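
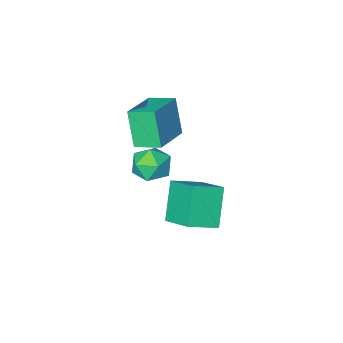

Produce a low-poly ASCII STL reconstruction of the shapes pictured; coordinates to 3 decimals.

solid 
facet normal -0.599 -0.186 0.779
outer loop
vertex 2.559 -2.486 -1.129
vertex 2.723 -3.423 -1.227
vertex 3.289 -2.895 -0.665
endloop
endfacet
facet normal -0.285 0.451 0.846
outer loop
vertex 2.559 -2.486 -1.129
vertex 3.289 -2.895 -0.665
vertex 3.405 -2.041 -1.081
endloop
endfacet
facet normal -0.460 0.844 0.276
outer loop
vertex 2.559 -2.486 -1.129
vertex 3.405 -2.041 -1.081
vertex 2.91 -2.042 -1.901
endloop
endfacet
facet normal -0.882 0.450 -0.142
outer loop
vertex 2.559 -2.486 -1.129
vertex 2.91 -2.042 -1.901
vertex 2.489 -2.896 -1.991
endloop
endfacet
facet normal -0.968 -0.187 0.168
outer loop
vertex 2.559 -2.486 -1.129
vertex 2.489 -2.896 -1.991
vertex 2.723 -3.423 -1.227
endloop
endfacet
facet normal 0.421 0.350 0.837
outer loop
vertex 3.405 -2.041 -1.081
vertex 3.289 -2.895 -0.665
vertex 4.091 -2.704 -1.149
endloop
endfacet
facet normal -0.088 -0.680 0.728
outer loop
vertex 3.289 -2.895 -0.665
vertex 2.723 -3.423 -1.227
vertex 3.67 -3.558 -1.239
endloop
endfacet
facet normal -0.684 -0.681 -0.260
outer loop
vertex 2.723 -3.423 -1.227
vertex 2.489 -2.896 -1.991
vertex 3.175 -3.559 -2.059
endloop
endfacet
facet normal -0.544 0.349 -0.763
outer loop
vertex 2.489 -2.896 -1.991
vertex 2.91 -2.042 -1.901
vertex 3.291 -2.705 -2.475
endloop
endfacet
facet normal 0.140 0.987 -0.085
outer loop
vertex 2.91 -2.042 -1.901
vertex 3.405 -2.041 -1.081
vertex 3.857 -2.177 -1.913
endloop
endfacet
facet normal 0.882 -0.450 0.142
outer loop
vertex 4.021 -3.114 -2.011
vertex 4.091 -2.704 -1.149
vertex 3.67 -3.558 -1.239
endloop
endfacet
facet normal 0.460 -0.844 -0.276
outer loop
vertex 4.021 -3.114 -2.011
vertex 3.67 -3.558 -1.239
vertex 3.175 -3.559 -2.059
endloop
endfacet
facet normal 0.285 -0.451 -0.846
outer loop
vertex 4.021 -3.114 -2.011
vertex 3.175 -3.559 -2.059
vertex 3.291 -2.705 -2.475
endloop
endfacet
facet normal 0.599 0.186 -0.779
outer loop
vertex 4.021 -3.114 -2.011
vertex 3.291 -2.705 -2.475
vertex 3.857 -2.177 -1.913
endloop
endfacet
facet normal 0.968 0.187 -0.168
outer loop
vertex 4.021 -3.114 -2.011
vertex 3.857 -2.177 -1.913
vertex 4.091 -2.704 -1.149
endloop
endfacet
facet normal 0.544 -0.349 0.763
outer loop
vertex 3.67 -3.558 -1.239
vertex 4.091 -2.704 -1.149
vertex 3.289 -2.895 -0.665
endloop
endfacet
facet normal -0.140 -0.987 0.085
outer loop
vertex 3.175 -3.559 -2.059
vertex 3.67 -3.558 -1.239
vertex 2.723 -3.423 -1.227
endloop
endfacet
facet normal -0.421 -0.350 -0.837
outer loop
vertex 3.291 -2.705 -2.475
vertex 3.175 -3.559 -2.059
vertex 2.489 -2.896 -1.991
endloop
endfacet
facet normal 0.088 0.680 -0.728
outer loop
vertex 3.857 -2.177 -1.913
vertex 3.291 -2.705 -2.475
vertex 2.91 -2.042 -1.901
endloop
endfacet
facet normal 0.684 0.681 0.260
outer loop
vertex 4.091 -2.704 -1.149
vertex 3.857 -2.177 -1.913
vertex 3.405 -2.041 -1.081
endloop
endfacet
facet normal -0.578 0.766 0.281
outer loop
vertex 2.02 -2.998 1.991
vertex 3.591 -1.999 2.501
vertex 2.123 -2.307 0.322
endloop
endfacet
facet normal -0.814 -0.518 -0.265
outer loop
vertex 2.829 -3.241 -0.021
vertex 2.02 -2.998 1.991
vertex 2.123 -2.307 0.322
endloop
endfacet
facet normal -0.578 0.766 0.281
outer loop
vertex 2.123 -2.307 0.322
vertex 3.591 -1.999 2.501
vertex 3.694 -1.308 0.832
endloop
endfacet
facet normal 0.057 0.382 -0.923
outer loop
vertex 3.694 -1.308 0.832
vertex 2.829 -3.241 -0.021
vertex 2.123 -2.307 0.322
endloop
endfacet
facet normal -0.057 -0.382 0.923
outer loop
vertex 2.02 -2.998 1.991
vertex 4.297 -2.933 2.158
vertex 3.591 -1.999 2.501
endloop
endfacet
facet normal -0.814 -0.518 -0.265
outer loop
vertex 2.726 -3.932 1.648
vertex 2.02 -2.998 1.991
vertex 2.829 -3.241 -0.021
endloop
endfacet
facet normal -0.057 -0.382 0.923
outer loop
vertex 2.726 -3.932 1.648
vertex 4.297 -2.933 2.158
vertex 2.02 -2.998 1.991
endloop
endfacet
facet normal 0.814 0.518 0.265
outer loop
vertex 3.591 -1.999 2.501
vertex 4.297 -2.933 2.158
vertex 3.694 -1.308 0.832
endloop
endfacet
facet normal 0.057 0.382 -0.923
outer loop
vertex 4.4 -2.242 0.489
vertex 2.829 -3.241 -0.021
vertex 3.694 -1.308 0.832
endloop
endfacet
facet normal 0.814 0.518 0.265
outer loop
vertex 3.694 -1.308 0.832
vertex 4.297 -2.933 2.158
vertex 4.4 -2.242 0.489
endloop
endfacet
facet normal 0.578 -0.766 -0.281
outer loop
vertex 4.4 -2.242 0.489
vertex 2.726 -3.932 1.648
vertex 2.829 -3.241 -0.021
endloop
endfacet
facet normal 0.578 -0.766 -0.281
outer loop
vertex 4.297 -2.933 2.158
vertex 2.726 -3.932 1.648
vertex 4.4 -2.242 0.489
endloop
endfacet
facet normal -0.404 -0.459 0.791
outer loop
vertex 4.023 1.603 0.836
vertex 2.743 1.845 0.323
vertex 4.079 0.052 -0.036
endloop
endfacet
facet normal 0.914 -0.173 0.366
outer loop
vertex 4.837 0.915 -1.523
vertex 4.023 1.603 0.836
vertex 4.079 0.052 -0.036
endloop
endfacet
facet normal -0.403 -0.459 0.792
outer loop
vertex 4.079 0.052 -0.036
vertex 2.743 1.845 0.323
vertex 2.799 0.294 -0.548
endloop
endfacet
facet normal 0.031 -0.871 -0.490
outer loop
vertex 2.799 0.294 -0.548
vertex 4.837 0.915 -1.523
vertex 4.079 0.052 -0.036
endloop
endfacet
facet normal -0.031 0.871 0.490
outer loop
vertex 4.023 1.603 0.836
vertex 3.501 2.708 -1.164
vertex 2.743 1.845 0.323
endloop
endfacet
facet normal 0.915 -0.172 0.366
outer loop
vertex 4.781 2.466 -0.652
vertex 4.023 1.603 0.836
vertex 4.837 0.915 -1.523
endloop
endfacet
facet normal -0.031 0.871 0.490
outer loop
vertex 4.781 2.466 -0.652
vertex 3.501 2.708 -1.164
vertex 4.023 1.603 0.836
endloop
endfacet
facet normal -0.914 0.173 -0.366
outer loop
vertex 2.743 1.845 0.323
vertex 3.501 2.708 -1.164
vertex 2.799 0.294 -0.548
endloop
endfacet
facet normal 0.031 -0.871 -0.489
outer loop
vertex 3.557 1.157 -2.036
vertex 4.837 0.915 -1.523
vertex 2.799 0.294 -0.548
endloop
endfacet
facet normal -0.915 0.173 -0.366
outer loop
vertex 2.799 0.294 -0.548
vertex 3.501 2.708 -1.164
vertex 3.557 1.157 -2.036
endloop
endfacet
facet normal 0.404 0.459 -0.791
outer loop
vertex 3.557 1.157 -2.036
vertex 4.781 2.466 -0.652
vertex 4.837 0.915 -1.523
endloop
endfacet
facet normal 0.403 0.459 -0.791
outer loop
vertex 3.501 2.708 -1.164
vertex 4.781 2.466 -0.652
vertex 3.557 1.157 -2.036
endloop
endfacet

endsolid


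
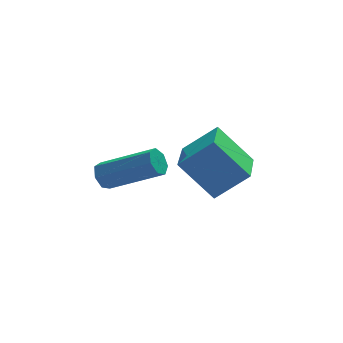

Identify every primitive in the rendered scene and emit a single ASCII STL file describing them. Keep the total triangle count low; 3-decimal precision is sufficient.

solid 
facet normal -0.759 0.076 -0.647
outer loop
vertex 2.535 -3.895 1.011
vertex 3.072 -2.188 0.581
vertex 3.641 -4.59 -0.369
endloop
endfacet
facet normal -0.292 -0.928 0.233
outer loop
vertex 4.848 -4.712 0.659
vertex 2.535 -3.895 1.011
vertex 3.641 -4.59 -0.369
endloop
endfacet
facet normal -0.759 0.076 -0.647
outer loop
vertex 3.641 -4.59 -0.369
vertex 3.072 -2.188 0.581
vertex 4.178 -2.884 -0.799
endloop
endfacet
facet normal 0.582 -0.366 -0.726
outer loop
vertex 4.178 -2.884 -0.799
vertex 4.848 -4.712 0.659
vertex 3.641 -4.59 -0.369
endloop
endfacet
facet normal -0.582 0.366 0.726
outer loop
vertex 2.535 -3.895 1.011
vertex 4.279 -2.31 1.609
vertex 3.072 -2.188 0.581
endloop
endfacet
facet normal -0.292 -0.927 0.234
outer loop
vertex 3.742 -4.016 2.039
vertex 2.535 -3.895 1.011
vertex 4.848 -4.712 0.659
endloop
endfacet
facet normal -0.582 0.366 0.726
outer loop
vertex 3.742 -4.016 2.039
vertex 4.279 -2.31 1.609
vertex 2.535 -3.895 1.011
endloop
endfacet
facet normal 0.292 0.927 -0.233
outer loop
vertex 3.072 -2.188 0.581
vertex 4.279 -2.31 1.609
vertex 4.178 -2.884 -0.799
endloop
endfacet
facet normal 0.582 -0.366 -0.726
outer loop
vertex 5.385 -3.005 0.229
vertex 4.848 -4.712 0.659
vertex 4.178 -2.884 -0.799
endloop
endfacet
facet normal 0.292 0.928 -0.233
outer loop
vertex 4.178 -2.884 -0.799
vertex 4.279 -2.31 1.609
vertex 5.385 -3.005 0.229
endloop
endfacet
facet normal 0.759 -0.076 0.647
outer loop
vertex 5.385 -3.005 0.229
vertex 3.742 -4.016 2.039
vertex 4.848 -4.712 0.659
endloop
endfacet
facet normal 0.759 -0.076 0.647
outer loop
vertex 4.279 -2.31 1.609
vertex 3.742 -4.016 2.039
vertex 5.385 -3.005 0.229
endloop
endfacet
facet normal -0.783 0.390 -0.485
outer loop
vertex 0.442 -3.299 0.122
vertex 0.093 -3.492 0.53
vertex 0.362 -2.99 0.5
endloop
endfacet
facet normal 0.601 0.676 -0.426
outer loop
vertex 0.442 -3.299 0.122
vertex 0.362 -2.99 0.5
vertex 2.156 -4.155 1.183
endloop
endfacet
facet normal 0.601 0.676 -0.426
outer loop
vertex 2.156 -4.155 1.183
vertex 0.362 -2.99 0.5
vertex 2.076 -3.846 1.561
endloop
endfacet
facet normal 0.782 -0.391 0.485
outer loop
vertex 2.156 -4.155 1.183
vertex 2.076 -3.846 1.561
vertex 1.807 -4.348 1.59
endloop
endfacet
facet normal -0.783 0.391 -0.485
outer loop
vertex 0.362 -2.99 0.5
vertex 0.093 -3.492 0.53
vertex 0.08 -3.059 0.9
endloop
endfacet
facet normal 0.249 0.910 0.332
outer loop
vertex 0.362 -2.99 0.5
vertex 0.08 -3.059 0.9
vertex 2.076 -3.846 1.561
endloop
endfacet
facet normal 0.249 0.910 0.332
outer loop
vertex 2.076 -3.846 1.561
vertex 0.08 -3.059 0.9
vertex 1.794 -3.915 1.961
endloop
endfacet
facet normal 0.783 -0.391 0.484
outer loop
vertex 2.076 -3.846 1.561
vertex 1.794 -3.915 1.961
vertex 1.807 -4.348 1.59
endloop
endfacet
facet normal -0.783 0.390 -0.484
outer loop
vertex 0.08 -3.059 0.9
vertex 0.093 -3.492 0.53
vertex -0.192 -3.454 1.022
endloop
endfacet
facet normal -0.290 0.459 0.840
outer loop
vertex 0.08 -3.059 0.9
vertex -0.192 -3.454 1.022
vertex 1.794 -3.915 1.961
endloop
endfacet
facet normal -0.291 0.458 0.840
outer loop
vertex 1.794 -3.915 1.961
vertex -0.192 -3.454 1.022
vertex 1.522 -4.31 2.082
endloop
endfacet
facet normal 0.783 -0.391 0.484
outer loop
vertex 1.794 -3.915 1.961
vertex 1.522 -4.31 2.082
vertex 1.807 -4.348 1.59
endloop
endfacet
facet normal -0.782 0.393 -0.483
outer loop
vertex -0.192 -3.454 1.022
vertex 0.093 -3.492 0.53
vertex -0.25 -3.877 0.772
endloop
endfacet
facet normal -0.611 -0.339 0.715
outer loop
vertex -0.192 -3.454 1.022
vertex -0.25 -3.877 0.772
vertex 1.522 -4.31 2.082
endloop
endfacet
facet normal -0.612 -0.337 0.716
outer loop
vertex 1.522 -4.31 2.082
vertex -0.25 -3.877 0.772
vertex 1.464 -4.733 1.833
endloop
endfacet
facet normal 0.783 -0.392 0.484
outer loop
vertex 1.522 -4.31 2.082
vertex 1.464 -4.733 1.833
vertex 1.807 -4.348 1.59
endloop
endfacet
facet normal -0.782 0.392 -0.485
outer loop
vertex -0.25 -3.877 0.772
vertex 0.093 -3.492 0.53
vertex -0.049 -4.01 0.34
endloop
endfacet
facet normal -0.472 -0.880 0.052
outer loop
vertex -0.25 -3.877 0.772
vertex -0.049 -4.01 0.34
vertex 1.464 -4.733 1.833
endloop
endfacet
facet normal -0.473 -0.880 0.053
outer loop
vertex 1.464 -4.733 1.833
vertex -0.049 -4.01 0.34
vertex 1.665 -4.867 1.401
endloop
endfacet
facet normal 0.782 -0.391 0.485
outer loop
vertex 1.464 -4.733 1.833
vertex 1.665 -4.867 1.401
vertex 1.807 -4.348 1.59
endloop
endfacet
facet normal -0.782 0.392 -0.485
outer loop
vertex -0.049 -4.01 0.34
vertex 0.093 -3.492 0.53
vertex 0.259 -3.753 0.051
endloop
endfacet
facet normal 0.023 -0.759 -0.650
outer loop
vertex -0.049 -4.01 0.34
vertex 0.259 -3.753 0.051
vertex 1.665 -4.867 1.401
endloop
endfacet
facet normal 0.024 -0.758 -0.651
outer loop
vertex 1.665 -4.867 1.401
vertex 0.259 -3.753 0.051
vertex 1.973 -4.609 1.112
endloop
endfacet
facet normal 0.782 -0.391 0.485
outer loop
vertex 1.665 -4.867 1.401
vertex 1.973 -4.609 1.112
vertex 1.807 -4.348 1.59
endloop
endfacet
facet normal -0.783 0.391 -0.484
outer loop
vertex 0.259 -3.753 0.051
vertex 0.093 -3.492 0.53
vertex 0.442 -3.299 0.122
endloop
endfacet
facet normal 0.501 -0.067 -0.863
outer loop
vertex 0.259 -3.753 0.051
vertex 0.442 -3.299 0.122
vertex 1.973 -4.609 1.112
endloop
endfacet
facet normal 0.501 -0.067 -0.863
outer loop
vertex 1.973 -4.609 1.112
vertex 0.442 -3.299 0.122
vertex 2.156 -4.155 1.183
endloop
endfacet
facet normal 0.782 -0.391 0.485
outer loop
vertex 1.973 -4.609 1.112
vertex 2.156 -4.155 1.183
vertex 1.807 -4.348 1.59
endloop
endfacet

endsolid


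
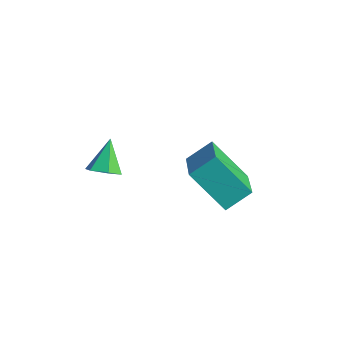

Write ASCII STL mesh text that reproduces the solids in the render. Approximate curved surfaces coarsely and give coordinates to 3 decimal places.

solid 
facet normal 0.399 -0.573 -0.716
outer loop
vertex -0.865 0.588 0.504
vertex -1.485 0.183 0.482
vertex -1.415 0.777 0.046
endloop
endfacet
facet normal 0.340 0.940 -0.021
outer loop
vertex -0.865 0.588 0.504
vertex -1.415 0.777 0.046
vertex -2.095 1.057 1.578
endloop
endfacet
facet normal 0.400 -0.572 -0.716
outer loop
vertex -1.415 0.777 0.046
vertex -1.485 0.183 0.482
vertex -2.034 0.372 0.024
endloop
endfacet
facet normal -0.500 0.785 -0.366
outer loop
vertex -1.415 0.777 0.046
vertex -2.034 0.372 0.024
vertex -2.095 1.057 1.578
endloop
endfacet
facet normal 0.401 -0.572 -0.716
outer loop
vertex -2.034 0.372 0.024
vertex -1.485 0.183 0.482
vertex -2.104 -0.222 0.459
endloop
endfacet
facet normal -0.995 0.067 -0.069
outer loop
vertex -2.034 0.372 0.024
vertex -2.104 -0.222 0.459
vertex -2.095 1.057 1.578
endloop
endfacet
facet normal 0.400 -0.571 -0.717
outer loop
vertex -2.104 -0.222 0.459
vertex -1.485 0.183 0.482
vertex -1.554 -0.412 0.917
endloop
endfacet
facet normal -0.650 -0.498 0.574
outer loop
vertex -2.104 -0.222 0.459
vertex -1.554 -0.412 0.917
vertex -2.095 1.057 1.578
endloop
endfacet
facet normal 0.399 -0.571 -0.718
outer loop
vertex -1.554 -0.412 0.917
vertex -1.485 0.183 0.482
vertex -0.935 -0.007 0.939
endloop
endfacet
facet normal 0.192 -0.343 0.920
outer loop
vertex -1.554 -0.412 0.917
vertex -0.935 -0.007 0.939
vertex -2.095 1.057 1.578
endloop
endfacet
facet normal 0.399 -0.571 -0.717
outer loop
vertex -0.935 -0.007 0.939
vertex -1.485 0.183 0.482
vertex -0.865 0.588 0.504
endloop
endfacet
facet normal 0.687 0.375 0.623
outer loop
vertex -0.935 -0.007 0.939
vertex -0.865 0.588 0.504
vertex -2.095 1.057 1.578
endloop
endfacet
facet normal -0.708 0.554 -0.439
outer loop
vertex 1.09 2.18 1.971
vertex 1.441 3.188 2.678
vertex 2.497 2.765 0.44
endloop
endfacet
facet normal -0.274 -0.787 -0.552
outer loop
vertex 3.919 1.652 1.322
vertex 1.09 2.18 1.971
vertex 2.497 2.765 0.44
endloop
endfacet
facet normal -0.708 0.553 -0.439
outer loop
vertex 2.497 2.765 0.44
vertex 1.441 3.188 2.678
vertex 2.847 3.773 1.147
endloop
endfacet
facet normal 0.652 0.271 -0.709
outer loop
vertex 2.847 3.773 1.147
vertex 3.919 1.652 1.322
vertex 2.497 2.765 0.44
endloop
endfacet
facet normal -0.651 -0.270 0.709
outer loop
vertex 1.09 2.18 1.971
vertex 2.863 2.075 3.56
vertex 1.441 3.188 2.678
endloop
endfacet
facet normal -0.274 -0.787 -0.552
outer loop
vertex 2.513 1.067 2.853
vertex 1.09 2.18 1.971
vertex 3.919 1.652 1.322
endloop
endfacet
facet normal -0.651 -0.271 0.709
outer loop
vertex 2.513 1.067 2.853
vertex 2.863 2.075 3.56
vertex 1.09 2.18 1.971
endloop
endfacet
facet normal 0.274 0.787 0.552
outer loop
vertex 1.441 3.188 2.678
vertex 2.863 2.075 3.56
vertex 2.847 3.773 1.147
endloop
endfacet
facet normal 0.651 0.271 -0.709
outer loop
vertex 4.27 2.66 2.029
vertex 3.919 1.652 1.322
vertex 2.847 3.773 1.147
endloop
endfacet
facet normal 0.274 0.787 0.552
outer loop
vertex 2.847 3.773 1.147
vertex 2.863 2.075 3.56
vertex 4.27 2.66 2.029
endloop
endfacet
facet normal 0.708 -0.554 0.438
outer loop
vertex 4.27 2.66 2.029
vertex 2.513 1.067 2.853
vertex 3.919 1.652 1.322
endloop
endfacet
facet normal 0.708 -0.554 0.439
outer loop
vertex 2.863 2.075 3.56
vertex 2.513 1.067 2.853
vertex 4.27 2.66 2.029
endloop
endfacet

endsolid


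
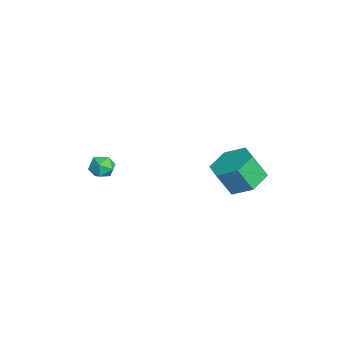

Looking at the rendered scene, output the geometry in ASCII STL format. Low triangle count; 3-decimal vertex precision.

solid 
facet normal 0.070 0.480 -0.875
outer loop
vertex 3.79 1.938 0.514
vertex 3.166 2.655 0.857
vertex 4.163 2.748 0.988
endloop
endfacet
facet normal 0.927 -0.356 -0.121
outer loop
vertex 3.79 1.938 0.514
vertex 4.163 2.748 0.988
vertex 3.698 1.309 1.659
endloop
endfacet
facet normal 0.927 -0.356 -0.121
outer loop
vertex 3.698 1.309 1.659
vertex 4.163 2.748 0.988
vertex 4.071 2.119 2.134
endloop
endfacet
facet normal -0.070 -0.481 0.874
outer loop
vertex 3.698 1.309 1.659
vertex 4.071 2.119 2.134
vertex 3.074 2.025 2.003
endloop
endfacet
facet normal 0.070 0.481 -0.874
outer loop
vertex 4.163 2.748 0.988
vertex 3.166 2.655 0.857
vertex 3.539 3.464 1.332
endloop
endfacet
facet normal 0.783 0.516 0.346
outer loop
vertex 4.163 2.748 0.988
vertex 3.539 3.464 1.332
vertex 4.071 2.119 2.134
endloop
endfacet
facet normal 0.783 0.516 0.347
outer loop
vertex 4.071 2.119 2.134
vertex 3.539 3.464 1.332
vertex 3.447 2.835 2.477
endloop
endfacet
facet normal -0.070 -0.480 0.875
outer loop
vertex 4.071 2.119 2.134
vertex 3.447 2.835 2.477
vertex 3.074 2.025 2.003
endloop
endfacet
facet normal 0.070 0.481 -0.874
outer loop
vertex 3.539 3.464 1.332
vertex 3.166 2.655 0.857
vertex 2.542 3.371 1.201
endloop
endfacet
facet normal -0.143 0.872 0.468
outer loop
vertex 3.539 3.464 1.332
vertex 2.542 3.371 1.201
vertex 3.447 2.835 2.477
endloop
endfacet
facet normal -0.143 0.872 0.468
outer loop
vertex 3.447 2.835 2.477
vertex 2.542 3.371 1.201
vertex 2.45 2.742 2.346
endloop
endfacet
facet normal -0.070 -0.480 0.875
outer loop
vertex 3.447 2.835 2.477
vertex 2.45 2.742 2.346
vertex 3.074 2.025 2.003
endloop
endfacet
facet normal 0.070 0.481 -0.874
outer loop
vertex 2.542 3.371 1.201
vertex 3.166 2.655 0.857
vertex 2.169 2.561 0.726
endloop
endfacet
facet normal -0.927 0.356 0.121
outer loop
vertex 2.542 3.371 1.201
vertex 2.169 2.561 0.726
vertex 2.45 2.742 2.346
endloop
endfacet
facet normal -0.927 0.356 0.121
outer loop
vertex 2.45 2.742 2.346
vertex 2.169 2.561 0.726
vertex 2.077 1.932 1.872
endloop
endfacet
facet normal -0.070 -0.480 0.875
outer loop
vertex 2.45 2.742 2.346
vertex 2.077 1.932 1.872
vertex 3.074 2.025 2.003
endloop
endfacet
facet normal 0.070 0.480 -0.875
outer loop
vertex 2.169 2.561 0.726
vertex 3.166 2.655 0.857
vertex 2.793 1.845 0.383
endloop
endfacet
facet normal -0.783 -0.517 -0.346
outer loop
vertex 2.169 2.561 0.726
vertex 2.793 1.845 0.383
vertex 2.077 1.932 1.872
endloop
endfacet
facet normal -0.783 -0.516 -0.346
outer loop
vertex 2.077 1.932 1.872
vertex 2.793 1.845 0.383
vertex 2.701 1.216 1.528
endloop
endfacet
facet normal -0.070 -0.481 0.874
outer loop
vertex 2.077 1.932 1.872
vertex 2.701 1.216 1.528
vertex 3.074 2.025 2.003
endloop
endfacet
facet normal 0.070 0.480 -0.875
outer loop
vertex 2.793 1.845 0.383
vertex 3.166 2.655 0.857
vertex 3.79 1.938 0.514
endloop
endfacet
facet normal 0.143 -0.872 -0.468
outer loop
vertex 2.793 1.845 0.383
vertex 3.79 1.938 0.514
vertex 2.701 1.216 1.528
endloop
endfacet
facet normal 0.143 -0.872 -0.468
outer loop
vertex 2.701 1.216 1.528
vertex 3.79 1.938 0.514
vertex 3.698 1.309 1.659
endloop
endfacet
facet normal -0.070 -0.481 0.874
outer loop
vertex 2.701 1.216 1.528
vertex 3.698 1.309 1.659
vertex 3.074 2.025 2.003
endloop
endfacet
facet normal -0.509 0.706 0.492
outer loop
vertex -0.481 -2.252 -0.164
vertex -0.885 -2.707 0.071
vertex -0.346 -2.548 0.401
endloop
endfacet
facet normal 0.177 0.889 0.423
outer loop
vertex -0.481 -2.252 -0.164
vertex -0.346 -2.548 0.401
vertex 0.13 -2.437 -0.031
endloop
endfacet
facet normal 0.333 0.903 -0.273
outer loop
vertex -0.481 -2.252 -0.164
vertex 0.13 -2.437 -0.031
vertex -0.116 -2.527 -0.628
endloop
endfacet
facet normal -0.257 0.729 -0.634
outer loop
vertex -0.481 -2.252 -0.164
vertex -0.116 -2.527 -0.628
vertex -0.743 -2.693 -0.565
endloop
endfacet
facet normal -0.778 0.608 -0.160
outer loop
vertex -0.481 -2.252 -0.164
vertex -0.743 -2.693 -0.565
vertex -0.885 -2.707 0.071
endloop
endfacet
facet normal 0.573 0.376 0.728
outer loop
vertex 0.13 -2.437 -0.031
vertex -0.346 -2.548 0.401
vertex 0.103 -3.007 0.285
endloop
endfacet
facet normal -0.538 0.082 0.839
outer loop
vertex -0.346 -2.548 0.401
vertex -0.885 -2.707 0.071
vertex -0.524 -3.173 0.348
endloop
endfacet
facet normal -0.973 -0.075 -0.219
outer loop
vertex -0.885 -2.707 0.071
vertex -0.743 -2.693 -0.565
vertex -0.77 -3.263 -0.249
endloop
endfacet
facet normal -0.131 0.121 -0.984
outer loop
vertex -0.743 -2.693 -0.565
vertex -0.116 -2.527 -0.628
vertex -0.294 -3.152 -0.681
endloop
endfacet
facet normal 0.824 0.401 -0.400
outer loop
vertex -0.116 -2.527 -0.628
vertex 0.13 -2.437 -0.031
vertex 0.245 -2.993 -0.351
endloop
endfacet
facet normal 0.257 -0.729 0.634
outer loop
vertex -0.159 -3.448 -0.116
vertex 0.103 -3.007 0.285
vertex -0.524 -3.173 0.348
endloop
endfacet
facet normal -0.333 -0.903 0.273
outer loop
vertex -0.159 -3.448 -0.116
vertex -0.524 -3.173 0.348
vertex -0.77 -3.263 -0.249
endloop
endfacet
facet normal -0.177 -0.889 -0.423
outer loop
vertex -0.159 -3.448 -0.116
vertex -0.77 -3.263 -0.249
vertex -0.294 -3.152 -0.681
endloop
endfacet
facet normal 0.509 -0.706 -0.492
outer loop
vertex -0.159 -3.448 -0.116
vertex -0.294 -3.152 -0.681
vertex 0.245 -2.993 -0.351
endloop
endfacet
facet normal 0.778 -0.608 0.160
outer loop
vertex -0.159 -3.448 -0.116
vertex 0.245 -2.993 -0.351
vertex 0.103 -3.007 0.285
endloop
endfacet
facet normal 0.131 -0.121 0.984
outer loop
vertex -0.524 -3.173 0.348
vertex 0.103 -3.007 0.285
vertex -0.346 -2.548 0.401
endloop
endfacet
facet normal -0.824 -0.401 0.400
outer loop
vertex -0.77 -3.263 -0.249
vertex -0.524 -3.173 0.348
vertex -0.885 -2.707 0.071
endloop
endfacet
facet normal -0.573 -0.376 -0.728
outer loop
vertex -0.294 -3.152 -0.681
vertex -0.77 -3.263 -0.249
vertex -0.743 -2.693 -0.565
endloop
endfacet
facet normal 0.538 -0.082 -0.839
outer loop
vertex 0.245 -2.993 -0.351
vertex -0.294 -3.152 -0.681
vertex -0.116 -2.527 -0.628
endloop
endfacet
facet normal 0.973 0.075 0.219
outer loop
vertex 0.103 -3.007 0.285
vertex 0.245 -2.993 -0.351
vertex 0.13 -2.437 -0.031
endloop
endfacet

endsolid


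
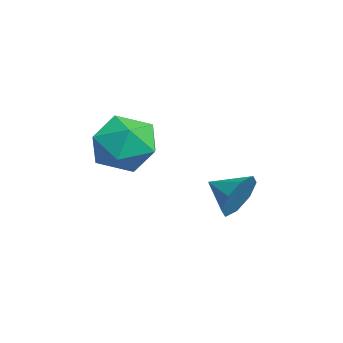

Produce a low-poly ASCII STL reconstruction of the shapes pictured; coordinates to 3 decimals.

solid 
facet normal -0.555 0.335 0.761
outer loop
vertex 1.406 -0.959 3.669
vertex 2.148 -1.506 4.451
vertex 2.364 -0.367 4.107
endloop
endfacet
facet normal -0.582 0.786 0.210
outer loop
vertex 1.406 -0.959 3.669
vertex 2.364 -0.367 4.107
vertex 2.076 -0.268 2.937
endloop
endfacet
facet normal -0.831 0.429 -0.356
outer loop
vertex 1.406 -0.959 3.669
vertex 2.076 -0.268 2.937
vertex 1.682 -1.347 2.557
endloop
endfacet
facet normal -0.958 -0.244 -0.153
outer loop
vertex 1.406 -0.959 3.669
vertex 1.682 -1.347 2.557
vertex 1.727 -2.111 3.493
endloop
endfacet
facet normal -0.788 -0.302 0.537
outer loop
vertex 1.406 -0.959 3.669
vertex 1.727 -2.111 3.493
vertex 2.148 -1.506 4.451
endloop
endfacet
facet normal 0.086 0.994 0.063
outer loop
vertex 2.076 -0.268 2.937
vertex 2.364 -0.367 4.107
vertex 3.233 -0.389 3.267
endloop
endfacet
facet normal 0.127 0.265 0.956
outer loop
vertex 2.364 -0.367 4.107
vertex 2.148 -1.506 4.451
vertex 3.278 -1.153 4.203
endloop
endfacet
facet normal -0.249 -0.766 0.593
outer loop
vertex 2.148 -1.506 4.451
vertex 1.727 -2.111 3.493
vertex 2.884 -2.232 3.823
endloop
endfacet
facet normal -0.523 -0.672 -0.524
outer loop
vertex 1.727 -2.111 3.493
vertex 1.682 -1.347 2.557
vertex 2.596 -2.133 2.653
endloop
endfacet
facet normal -0.317 0.416 -0.852
outer loop
vertex 1.682 -1.347 2.557
vertex 2.076 -0.268 2.937
vertex 2.812 -0.994 2.309
endloop
endfacet
facet normal 0.958 0.244 0.153
outer loop
vertex 3.554 -1.541 3.091
vertex 3.233 -0.389 3.267
vertex 3.278 -1.153 4.203
endloop
endfacet
facet normal 0.831 -0.429 0.356
outer loop
vertex 3.554 -1.541 3.091
vertex 3.278 -1.153 4.203
vertex 2.884 -2.232 3.823
endloop
endfacet
facet normal 0.582 -0.786 -0.210
outer loop
vertex 3.554 -1.541 3.091
vertex 2.884 -2.232 3.823
vertex 2.596 -2.133 2.653
endloop
endfacet
facet normal 0.555 -0.335 -0.761
outer loop
vertex 3.554 -1.541 3.091
vertex 2.596 -2.133 2.653
vertex 2.812 -0.994 2.309
endloop
endfacet
facet normal 0.788 0.302 -0.537
outer loop
vertex 3.554 -1.541 3.091
vertex 2.812 -0.994 2.309
vertex 3.233 -0.389 3.267
endloop
endfacet
facet normal 0.523 0.672 0.524
outer loop
vertex 3.278 -1.153 4.203
vertex 3.233 -0.389 3.267
vertex 2.364 -0.367 4.107
endloop
endfacet
facet normal 0.317 -0.416 0.852
outer loop
vertex 2.884 -2.232 3.823
vertex 3.278 -1.153 4.203
vertex 2.148 -1.506 4.451
endloop
endfacet
facet normal -0.086 -0.994 -0.063
outer loop
vertex 2.596 -2.133 2.653
vertex 2.884 -2.232 3.823
vertex 1.727 -2.111 3.493
endloop
endfacet
facet normal -0.127 -0.265 -0.956
outer loop
vertex 2.812 -0.994 2.309
vertex 2.596 -2.133 2.653
vertex 1.682 -1.347 2.557
endloop
endfacet
facet normal 0.249 0.766 -0.593
outer loop
vertex 3.233 -0.389 3.267
vertex 2.812 -0.994 2.309
vertex 2.076 -0.268 2.937
endloop
endfacet
facet normal 0.573 0.744 -0.343
outer loop
vertex 3.066 2.268 1.856
vertex 2.588 2.269 1.058
vertex 2.507 2.707 1.874
endloop
endfacet
facet normal -0.151 -0.232 0.961
outer loop
vertex 3.066 2.268 1.856
vertex 2.507 2.707 1.874
vertex 1.912 1.391 1.462
endloop
endfacet
facet normal 0.573 0.744 -0.343
outer loop
vertex 2.507 2.707 1.874
vertex 2.588 2.269 1.058
vertex 1.995 2.89 1.415
endloop
endfacet
facet normal -0.654 0.060 0.754
outer loop
vertex 2.507 2.707 1.874
vertex 1.995 2.89 1.415
vertex 1.912 1.391 1.462
endloop
endfacet
facet normal 0.574 0.744 -0.342
outer loop
vertex 1.995 2.89 1.415
vertex 2.588 2.269 1.058
vertex 1.831 2.709 0.746
endloop
endfacet
facet normal -0.973 0.061 0.222
outer loop
vertex 1.995 2.89 1.415
vertex 1.831 2.709 0.746
vertex 1.912 1.391 1.462
endloop
endfacet
facet normal 0.574 0.744 -0.342
outer loop
vertex 1.831 2.709 0.746
vertex 2.588 2.269 1.058
vertex 2.11 2.271 0.26
endloop
endfacet
facet normal -0.919 -0.230 -0.320
outer loop
vertex 1.831 2.709 0.746
vertex 2.11 2.271 0.26
vertex 1.912 1.391 1.462
endloop
endfacet
facet normal 0.574 0.744 -0.342
outer loop
vertex 2.11 2.271 0.26
vertex 2.588 2.269 1.058
vertex 2.67 1.831 0.242
endloop
endfacet
facet normal -0.524 -0.644 -0.558
outer loop
vertex 2.11 2.271 0.26
vertex 2.67 1.831 0.242
vertex 1.912 1.391 1.462
endloop
endfacet
facet normal 0.573 0.745 -0.342
outer loop
vertex 2.67 1.831 0.242
vertex 2.588 2.269 1.058
vertex 3.182 1.648 0.701
endloop
endfacet
facet normal -0.021 -0.936 -0.350
outer loop
vertex 2.67 1.831 0.242
vertex 3.182 1.648 0.701
vertex 1.912 1.391 1.462
endloop
endfacet
facet normal 0.573 0.745 -0.342
outer loop
vertex 3.182 1.648 0.701
vertex 2.588 2.269 1.058
vertex 3.346 1.829 1.37
endloop
endfacet
facet normal 0.298 -0.937 0.181
outer loop
vertex 3.182 1.648 0.701
vertex 3.346 1.829 1.37
vertex 1.912 1.391 1.462
endloop
endfacet
facet normal 0.573 0.745 -0.342
outer loop
vertex 3.346 1.829 1.37
vertex 2.588 2.269 1.058
vertex 3.066 2.268 1.856
endloop
endfacet
facet normal 0.244 -0.646 0.724
outer loop
vertex 3.346 1.829 1.37
vertex 3.066 2.268 1.856
vertex 1.912 1.391 1.462
endloop
endfacet

endsolid


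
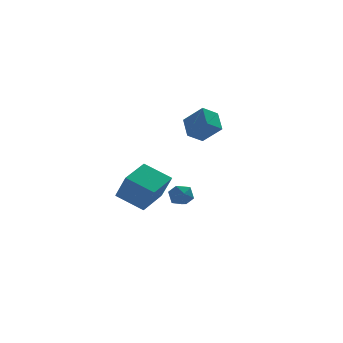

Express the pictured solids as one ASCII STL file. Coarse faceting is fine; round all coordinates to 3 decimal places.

solid 
facet normal -0.861 0.043 0.506
outer loop
vertex -3.818 -2.692 0.388
vertex -3.879 -3.403 0.344
vertex -3.538 -3.107 0.899
endloop
endfacet
facet normal -0.426 0.574 0.699
outer loop
vertex -3.818 -2.692 0.388
vertex -3.538 -3.107 0.899
vertex -3.173 -2.541 0.657
endloop
endfacet
facet normal -0.272 0.955 0.117
outer loop
vertex -3.818 -2.692 0.388
vertex -3.173 -2.541 0.657
vertex -3.288 -2.488 -0.046
endloop
endfacet
facet normal -0.611 0.660 -0.436
outer loop
vertex -3.818 -2.692 0.388
vertex -3.288 -2.488 -0.046
vertex -3.725 -3.021 -0.24
endloop
endfacet
facet normal -0.976 0.096 -0.195
outer loop
vertex -3.818 -2.692 0.388
vertex -3.725 -3.021 -0.24
vertex -3.879 -3.403 0.344
endloop
endfacet
facet normal 0.180 0.286 0.941
outer loop
vertex -3.173 -2.541 0.657
vertex -3.538 -3.107 0.899
vertex -2.835 -3.159 0.78
endloop
endfacet
facet normal -0.524 -0.575 0.629
outer loop
vertex -3.538 -3.107 0.899
vertex -3.879 -3.403 0.344
vertex -3.272 -3.692 0.586
endloop
endfacet
facet normal -0.710 -0.489 -0.507
outer loop
vertex -3.879 -3.403 0.344
vertex -3.725 -3.021 -0.24
vertex -3.387 -3.639 -0.117
endloop
endfacet
facet normal -0.120 0.425 -0.897
outer loop
vertex -3.725 -3.021 -0.24
vertex -3.288 -2.488 -0.046
vertex -3.022 -3.073 -0.359
endloop
endfacet
facet normal 0.431 0.903 -0.002
outer loop
vertex -3.288 -2.488 -0.046
vertex -3.173 -2.541 0.657
vertex -2.681 -2.777 0.196
endloop
endfacet
facet normal 0.611 -0.660 0.436
outer loop
vertex -2.742 -3.488 0.152
vertex -2.835 -3.159 0.78
vertex -3.272 -3.692 0.586
endloop
endfacet
facet normal 0.272 -0.955 -0.117
outer loop
vertex -2.742 -3.488 0.152
vertex -3.272 -3.692 0.586
vertex -3.387 -3.639 -0.117
endloop
endfacet
facet normal 0.426 -0.574 -0.699
outer loop
vertex -2.742 -3.488 0.152
vertex -3.387 -3.639 -0.117
vertex -3.022 -3.073 -0.359
endloop
endfacet
facet normal 0.861 -0.043 -0.506
outer loop
vertex -2.742 -3.488 0.152
vertex -3.022 -3.073 -0.359
vertex -2.681 -2.777 0.196
endloop
endfacet
facet normal 0.976 -0.096 0.195
outer loop
vertex -2.742 -3.488 0.152
vertex -2.681 -2.777 0.196
vertex -2.835 -3.159 0.78
endloop
endfacet
facet normal 0.120 -0.425 0.897
outer loop
vertex -3.272 -3.692 0.586
vertex -2.835 -3.159 0.78
vertex -3.538 -3.107 0.899
endloop
endfacet
facet normal -0.431 -0.903 0.002
outer loop
vertex -3.387 -3.639 -0.117
vertex -3.272 -3.692 0.586
vertex -3.879 -3.403 0.344
endloop
endfacet
facet normal -0.180 -0.286 -0.941
outer loop
vertex -3.022 -3.073 -0.359
vertex -3.387 -3.639 -0.117
vertex -3.725 -3.021 -0.24
endloop
endfacet
facet normal 0.524 0.575 -0.629
outer loop
vertex -2.681 -2.777 0.196
vertex -3.022 -3.073 -0.359
vertex -3.288 -2.488 -0.046
endloop
endfacet
facet normal 0.710 0.489 0.507
outer loop
vertex -2.835 -3.159 0.78
vertex -2.681 -2.777 0.196
vertex -3.173 -2.541 0.657
endloop
endfacet
facet normal -0.666 -0.716 -0.210
outer loop
vertex -3.518 1.605 -1.264
vertex -4.791 2.553 -0.459
vertex -3.886 2.391 -2.772
endloop
endfacet
facet normal 0.716 -0.532 -0.452
outer loop
vertex -2.589 3.787 -2.361
vertex -3.518 1.605 -1.264
vertex -3.886 2.391 -2.772
endloop
endfacet
facet normal -0.665 -0.716 -0.210
outer loop
vertex -3.886 2.391 -2.772
vertex -4.791 2.553 -0.459
vertex -5.16 3.338 -1.967
endloop
endfacet
facet normal -0.212 0.452 -0.867
outer loop
vertex -5.16 3.338 -1.967
vertex -2.589 3.787 -2.361
vertex -3.886 2.391 -2.772
endloop
endfacet
facet normal 0.212 -0.452 0.867
outer loop
vertex -3.518 1.605 -1.264
vertex -3.494 3.949 -0.048
vertex -4.791 2.553 -0.459
endloop
endfacet
facet normal 0.716 -0.532 -0.452
outer loop
vertex -2.22 3.002 -0.853
vertex -3.518 1.605 -1.264
vertex -2.589 3.787 -2.361
endloop
endfacet
facet normal 0.212 -0.452 0.867
outer loop
vertex -2.22 3.002 -0.853
vertex -3.494 3.949 -0.048
vertex -3.518 1.605 -1.264
endloop
endfacet
facet normal -0.716 0.532 0.452
outer loop
vertex -4.791 2.553 -0.459
vertex -3.494 3.949 -0.048
vertex -5.16 3.338 -1.967
endloop
endfacet
facet normal -0.212 0.452 -0.867
outer loop
vertex -3.862 4.735 -1.556
vertex -2.589 3.787 -2.361
vertex -5.16 3.338 -1.967
endloop
endfacet
facet normal -0.716 0.532 0.452
outer loop
vertex -5.16 3.338 -1.967
vertex -3.494 3.949 -0.048
vertex -3.862 4.735 -1.556
endloop
endfacet
facet normal 0.666 0.716 0.210
outer loop
vertex -3.862 4.735 -1.556
vertex -2.22 3.002 -0.853
vertex -2.589 3.787 -2.361
endloop
endfacet
facet normal 0.665 0.716 0.211
outer loop
vertex -3.494 3.949 -0.048
vertex -2.22 3.002 -0.853
vertex -3.862 4.735 -1.556
endloop
endfacet
facet normal -0.575 0.468 -0.670
outer loop
vertex -1.886 1.15 2.742
vertex -1.815 2.275 3.467
vertex -1.005 1.448 2.194
endloop
endfacet
facet normal -0.052 -0.840 -0.541
outer loop
vertex -0.165 0.765 3.173
vertex -1.886 1.15 2.742
vertex -1.005 1.448 2.194
endloop
endfacet
facet normal -0.575 0.468 -0.670
outer loop
vertex -1.005 1.448 2.194
vertex -1.815 2.275 3.467
vertex -0.934 2.573 2.919
endloop
endfacet
facet normal 0.816 0.276 -0.508
outer loop
vertex -0.934 2.573 2.919
vertex -0.165 0.765 3.173
vertex -1.005 1.448 2.194
endloop
endfacet
facet normal -0.816 -0.276 0.508
outer loop
vertex -1.886 1.15 2.742
vertex -0.975 1.592 4.446
vertex -1.815 2.275 3.467
endloop
endfacet
facet normal -0.052 -0.840 -0.541
outer loop
vertex -1.046 0.467 3.721
vertex -1.886 1.15 2.742
vertex -0.165 0.765 3.173
endloop
endfacet
facet normal -0.816 -0.276 0.508
outer loop
vertex -1.046 0.467 3.721
vertex -0.975 1.592 4.446
vertex -1.886 1.15 2.742
endloop
endfacet
facet normal 0.052 0.840 0.541
outer loop
vertex -1.815 2.275 3.467
vertex -0.975 1.592 4.446
vertex -0.934 2.573 2.919
endloop
endfacet
facet normal 0.816 0.276 -0.508
outer loop
vertex -0.094 1.89 3.898
vertex -0.165 0.765 3.173
vertex -0.934 2.573 2.919
endloop
endfacet
facet normal 0.052 0.840 0.541
outer loop
vertex -0.934 2.573 2.919
vertex -0.975 1.592 4.446
vertex -0.094 1.89 3.898
endloop
endfacet
facet normal 0.575 -0.468 0.670
outer loop
vertex -0.094 1.89 3.898
vertex -1.046 0.467 3.721
vertex -0.165 0.765 3.173
endloop
endfacet
facet normal 0.575 -0.468 0.670
outer loop
vertex -0.975 1.592 4.446
vertex -1.046 0.467 3.721
vertex -0.094 1.89 3.898
endloop
endfacet

endsolid


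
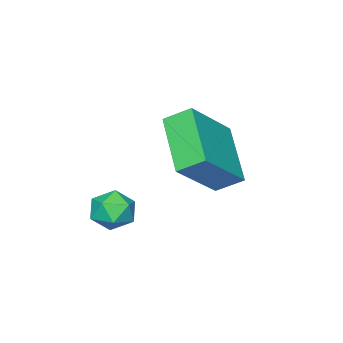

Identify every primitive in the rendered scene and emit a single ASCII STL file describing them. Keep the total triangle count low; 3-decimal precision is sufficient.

solid 
facet normal -0.538 0.830 0.147
outer loop
vertex 1.91 -2.685 1.059
vertex 1.493 -3.034 1.507
vertex 2.068 -2.704 1.746
endloop
endfacet
facet normal 0.141 0.990 -0.005
outer loop
vertex 1.91 -2.685 1.059
vertex 2.068 -2.704 1.746
vertex 2.578 -2.779 1.266
endloop
endfacet
facet normal 0.298 0.707 -0.642
outer loop
vertex 1.91 -2.685 1.059
vertex 2.578 -2.779 1.266
vertex 2.318 -3.156 0.73
endloop
endfacet
facet normal -0.284 0.371 -0.884
outer loop
vertex 1.91 -2.685 1.059
vertex 2.318 -3.156 0.73
vertex 1.648 -3.314 0.879
endloop
endfacet
facet normal -0.801 0.447 -0.397
outer loop
vertex 1.91 -2.685 1.059
vertex 1.648 -3.314 0.879
vertex 1.493 -3.034 1.507
endloop
endfacet
facet normal 0.555 0.676 0.484
outer loop
vertex 2.578 -2.779 1.266
vertex 2.068 -2.704 1.746
vertex 2.572 -3.186 1.841
endloop
endfacet
facet normal -0.543 0.418 0.728
outer loop
vertex 2.068 -2.704 1.746
vertex 1.493 -3.034 1.507
vertex 1.902 -3.344 1.99
endloop
endfacet
facet normal -0.968 -0.198 -0.151
outer loop
vertex 1.493 -3.034 1.507
vertex 1.648 -3.314 0.879
vertex 1.642 -3.721 1.454
endloop
endfacet
facet normal -0.132 -0.323 -0.937
outer loop
vertex 1.648 -3.314 0.879
vertex 2.318 -3.156 0.73
vertex 2.152 -3.796 0.974
endloop
endfacet
facet normal 0.809 0.218 -0.546
outer loop
vertex 2.318 -3.156 0.73
vertex 2.578 -2.779 1.266
vertex 2.727 -3.466 1.213
endloop
endfacet
facet normal 0.284 -0.371 0.884
outer loop
vertex 2.31 -3.815 1.661
vertex 2.572 -3.186 1.841
vertex 1.902 -3.344 1.99
endloop
endfacet
facet normal -0.298 -0.707 0.642
outer loop
vertex 2.31 -3.815 1.661
vertex 1.902 -3.344 1.99
vertex 1.642 -3.721 1.454
endloop
endfacet
facet normal -0.141 -0.990 0.005
outer loop
vertex 2.31 -3.815 1.661
vertex 1.642 -3.721 1.454
vertex 2.152 -3.796 0.974
endloop
endfacet
facet normal 0.538 -0.830 -0.147
outer loop
vertex 2.31 -3.815 1.661
vertex 2.152 -3.796 0.974
vertex 2.727 -3.466 1.213
endloop
endfacet
facet normal 0.801 -0.447 0.397
outer loop
vertex 2.31 -3.815 1.661
vertex 2.727 -3.466 1.213
vertex 2.572 -3.186 1.841
endloop
endfacet
facet normal 0.132 0.323 0.937
outer loop
vertex 1.902 -3.344 1.99
vertex 2.572 -3.186 1.841
vertex 2.068 -2.704 1.746
endloop
endfacet
facet normal -0.809 -0.218 0.546
outer loop
vertex 1.642 -3.721 1.454
vertex 1.902 -3.344 1.99
vertex 1.493 -3.034 1.507
endloop
endfacet
facet normal -0.555 -0.676 -0.484
outer loop
vertex 2.152 -3.796 0.974
vertex 1.642 -3.721 1.454
vertex 1.648 -3.314 0.879
endloop
endfacet
facet normal 0.543 -0.418 -0.728
outer loop
vertex 2.727 -3.466 1.213
vertex 2.152 -3.796 0.974
vertex 2.318 -3.156 0.73
endloop
endfacet
facet normal 0.968 0.198 0.151
outer loop
vertex 2.572 -3.186 1.841
vertex 2.727 -3.466 1.213
vertex 2.578 -2.779 1.266
endloop
endfacet
facet normal -0.497 -0.684 0.534
outer loop
vertex 0.211 -3.211 4.054
vertex -0.187 -2.54 4.542
vertex -1.285 -3.146 2.744
endloop
endfacet
facet normal 0.432 -0.730 -0.529
outer loop
vertex -0.273 -1.76 1.658
vertex 0.211 -3.211 4.054
vertex -1.285 -3.146 2.744
endloop
endfacet
facet normal -0.498 -0.683 0.534
outer loop
vertex -1.285 -3.146 2.744
vertex -0.187 -2.54 4.542
vertex -1.683 -2.474 3.231
endloop
endfacet
facet normal -0.752 0.032 -0.659
outer loop
vertex -1.683 -2.474 3.231
vertex -0.273 -1.76 1.658
vertex -1.285 -3.146 2.744
endloop
endfacet
facet normal 0.752 -0.033 0.659
outer loop
vertex 0.211 -3.211 4.054
vertex 0.825 -1.154 3.456
vertex -0.187 -2.54 4.542
endloop
endfacet
facet normal 0.432 -0.730 -0.529
outer loop
vertex 1.223 -1.826 2.969
vertex 0.211 -3.211 4.054
vertex -0.273 -1.76 1.658
endloop
endfacet
facet normal 0.751 -0.033 0.659
outer loop
vertex 1.223 -1.826 2.969
vertex 0.825 -1.154 3.456
vertex 0.211 -3.211 4.054
endloop
endfacet
facet normal -0.432 0.730 0.530
outer loop
vertex -0.187 -2.54 4.542
vertex 0.825 -1.154 3.456
vertex -1.683 -2.474 3.231
endloop
endfacet
facet normal -0.752 0.033 -0.659
outer loop
vertex -0.671 -1.089 2.146
vertex -0.273 -1.76 1.658
vertex -1.683 -2.474 3.231
endloop
endfacet
facet normal -0.432 0.730 0.529
outer loop
vertex -1.683 -2.474 3.231
vertex 0.825 -1.154 3.456
vertex -0.671 -1.089 2.146
endloop
endfacet
facet normal 0.498 0.684 -0.534
outer loop
vertex -0.671 -1.089 2.146
vertex 1.223 -1.826 2.969
vertex -0.273 -1.76 1.658
endloop
endfacet
facet normal 0.498 0.683 -0.535
outer loop
vertex 0.825 -1.154 3.456
vertex 1.223 -1.826 2.969
vertex -0.671 -1.089 2.146
endloop
endfacet

endsolid


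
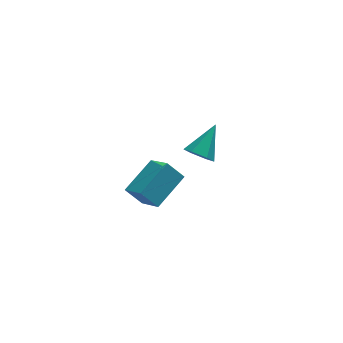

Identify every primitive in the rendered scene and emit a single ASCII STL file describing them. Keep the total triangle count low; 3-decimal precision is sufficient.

solid 
facet normal -0.620 0.324 0.715
outer loop
vertex -1.258 -3.613 0.526
vertex 0.303 -2.412 1.336
vertex -1.759 -2.254 -0.525
endloop
endfacet
facet normal -0.733 -0.564 -0.381
outer loop
vertex -1.003 -2.648 -1.396
vertex -1.258 -3.613 0.526
vertex -1.759 -2.254 -0.525
endloop
endfacet
facet normal -0.620 0.323 0.715
outer loop
vertex -1.759 -2.254 -0.525
vertex 0.303 -2.412 1.336
vertex -0.199 -1.052 0.286
endloop
endfacet
facet normal -0.280 0.760 -0.587
outer loop
vertex -0.199 -1.052 0.286
vertex -1.003 -2.648 -1.396
vertex -1.759 -2.254 -0.525
endloop
endfacet
facet normal 0.280 -0.760 0.587
outer loop
vertex -1.258 -3.613 0.526
vertex 1.059 -2.806 0.465
vertex 0.303 -2.412 1.336
endloop
endfacet
facet normal -0.733 -0.564 -0.380
outer loop
vertex -0.501 -4.008 -0.346
vertex -1.258 -3.613 0.526
vertex -1.003 -2.648 -1.396
endloop
endfacet
facet normal 0.280 -0.760 0.587
outer loop
vertex -0.501 -4.008 -0.346
vertex 1.059 -2.806 0.465
vertex -1.258 -3.613 0.526
endloop
endfacet
facet normal 0.733 0.564 0.381
outer loop
vertex 0.303 -2.412 1.336
vertex 1.059 -2.806 0.465
vertex -0.199 -1.052 0.286
endloop
endfacet
facet normal -0.280 0.760 -0.587
outer loop
vertex 0.558 -1.447 -0.586
vertex -1.003 -2.648 -1.396
vertex -0.199 -1.052 0.286
endloop
endfacet
facet normal 0.733 0.564 0.380
outer loop
vertex -0.199 -1.052 0.286
vertex 1.059 -2.806 0.465
vertex 0.558 -1.447 -0.586
endloop
endfacet
facet normal 0.620 -0.323 -0.715
outer loop
vertex 0.558 -1.447 -0.586
vertex -0.501 -4.008 -0.346
vertex -1.003 -2.648 -1.396
endloop
endfacet
facet normal 0.621 -0.324 -0.714
outer loop
vertex 1.059 -2.806 0.465
vertex -0.501 -4.008 -0.346
vertex 0.558 -1.447 -0.586
endloop
endfacet
facet normal -0.570 -0.578 -0.584
outer loop
vertex 3.96 2.726 -4.773
vertex 3.245 3.166 -4.511
vertex 3.694 3.437 -5.217
endloop
endfacet
facet normal 0.913 0.094 -0.397
outer loop
vertex 3.96 2.726 -4.773
vertex 3.694 3.437 -5.217
vertex 4.435 4.374 -3.289
endloop
endfacet
facet normal -0.570 -0.577 -0.584
outer loop
vertex 3.694 3.437 -5.217
vertex 3.245 3.166 -4.511
vertex 2.979 3.878 -4.955
endloop
endfacet
facet normal 0.309 0.803 -0.509
outer loop
vertex 3.694 3.437 -5.217
vertex 2.979 3.878 -4.955
vertex 4.435 4.374 -3.289
endloop
endfacet
facet normal -0.570 -0.577 -0.585
outer loop
vertex 2.979 3.878 -4.955
vertex 3.245 3.166 -4.511
vertex 2.529 3.607 -4.249
endloop
endfacet
facet normal -0.410 0.908 0.088
outer loop
vertex 2.979 3.878 -4.955
vertex 2.529 3.607 -4.249
vertex 4.435 4.374 -3.289
endloop
endfacet
facet normal -0.570 -0.577 -0.585
outer loop
vertex 2.529 3.607 -4.249
vertex 3.245 3.166 -4.511
vertex 2.795 2.895 -3.805
endloop
endfacet
facet normal -0.523 0.302 0.797
outer loop
vertex 2.529 3.607 -4.249
vertex 2.795 2.895 -3.805
vertex 4.435 4.374 -3.289
endloop
endfacet
facet normal -0.569 -0.578 -0.585
outer loop
vertex 2.795 2.895 -3.805
vertex 3.245 3.166 -4.511
vertex 3.51 2.455 -4.066
endloop
endfacet
facet normal 0.081 -0.407 0.910
outer loop
vertex 2.795 2.895 -3.805
vertex 3.51 2.455 -4.066
vertex 4.435 4.374 -3.289
endloop
endfacet
facet normal -0.570 -0.578 -0.584
outer loop
vertex 3.51 2.455 -4.066
vertex 3.245 3.166 -4.511
vertex 3.96 2.726 -4.773
endloop
endfacet
facet normal 0.800 -0.512 0.313
outer loop
vertex 3.51 2.455 -4.066
vertex 3.96 2.726 -4.773
vertex 4.435 4.374 -3.289
endloop
endfacet

endsolid


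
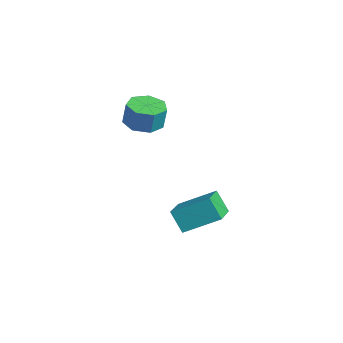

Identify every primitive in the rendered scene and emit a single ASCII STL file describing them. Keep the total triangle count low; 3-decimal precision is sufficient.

solid 
facet normal -0.739 0.579 -0.345
outer loop
vertex 0.838 -2.242 -1.247
vertex 1.676 -0.587 -0.263
vertex 1.577 -1.958 -2.353
endloop
endfacet
facet normal -0.399 -0.788 -0.469
outer loop
vertex 3.024 -3.093 -1.677
vertex 0.838 -2.242 -1.247
vertex 1.577 -1.958 -2.353
endloop
endfacet
facet normal -0.739 0.579 -0.345
outer loop
vertex 1.577 -1.958 -2.353
vertex 1.676 -0.587 -0.263
vertex 2.415 -0.303 -1.369
endloop
endfacet
facet normal 0.543 0.208 -0.813
outer loop
vertex 2.415 -0.303 -1.369
vertex 3.024 -3.093 -1.677
vertex 1.577 -1.958 -2.353
endloop
endfacet
facet normal -0.543 -0.208 0.813
outer loop
vertex 0.838 -2.242 -1.247
vertex 3.123 -1.722 0.413
vertex 1.676 -0.587 -0.263
endloop
endfacet
facet normal -0.399 -0.788 -0.469
outer loop
vertex 2.285 -3.377 -0.571
vertex 0.838 -2.242 -1.247
vertex 3.024 -3.093 -1.677
endloop
endfacet
facet normal -0.543 -0.208 0.813
outer loop
vertex 2.285 -3.377 -0.571
vertex 3.123 -1.722 0.413
vertex 0.838 -2.242 -1.247
endloop
endfacet
facet normal 0.399 0.788 0.469
outer loop
vertex 1.676 -0.587 -0.263
vertex 3.123 -1.722 0.413
vertex 2.415 -0.303 -1.369
endloop
endfacet
facet normal 0.543 0.208 -0.813
outer loop
vertex 3.862 -1.438 -0.693
vertex 3.024 -3.093 -1.677
vertex 2.415 -0.303 -1.369
endloop
endfacet
facet normal 0.399 0.788 0.469
outer loop
vertex 2.415 -0.303 -1.369
vertex 3.123 -1.722 0.413
vertex 3.862 -1.438 -0.693
endloop
endfacet
facet normal 0.739 -0.579 0.345
outer loop
vertex 3.862 -1.438 -0.693
vertex 2.285 -3.377 -0.571
vertex 3.024 -3.093 -1.677
endloop
endfacet
facet normal 0.739 -0.579 0.345
outer loop
vertex 3.123 -1.722 0.413
vertex 2.285 -3.377 -0.571
vertex 3.862 -1.438 -0.693
endloop
endfacet
facet normal -0.139 -0.092 -0.986
outer loop
vertex -2.306 -2.231 2.1
vertex -3.353 -2.142 2.239
vertex -2.642 -1.375 2.067
endloop
endfacet
facet normal 0.921 0.355 -0.163
outer loop
vertex -2.306 -2.231 2.1
vertex -2.642 -1.375 2.067
vertex -2.12 -2.107 3.421
endloop
endfacet
facet normal 0.921 0.354 -0.163
outer loop
vertex -2.12 -2.107 3.421
vertex -2.642 -1.375 2.067
vertex -2.455 -1.252 3.388
endloop
endfacet
facet normal 0.140 0.093 0.986
outer loop
vertex -2.12 -2.107 3.421
vertex -2.455 -1.252 3.388
vertex -3.167 -2.018 3.561
endloop
endfacet
facet normal -0.139 -0.092 -0.986
outer loop
vertex -2.642 -1.375 2.067
vertex -3.353 -2.142 2.239
vertex -3.513 -1.097 2.164
endloop
endfacet
facet normal 0.288 0.949 -0.129
outer loop
vertex -2.642 -1.375 2.067
vertex -3.513 -1.097 2.164
vertex -2.455 -1.252 3.388
endloop
endfacet
facet normal 0.289 0.948 -0.130
outer loop
vertex -2.455 -1.252 3.388
vertex -3.513 -1.097 2.164
vertex -3.326 -0.973 3.485
endloop
endfacet
facet normal 0.140 0.093 0.986
outer loop
vertex -2.455 -1.252 3.388
vertex -3.326 -0.973 3.485
vertex -3.167 -2.018 3.561
endloop
endfacet
facet normal -0.140 -0.092 -0.986
outer loop
vertex -3.513 -1.097 2.164
vertex -3.353 -2.142 2.239
vertex -4.264 -1.605 2.318
endloop
endfacet
facet normal -0.560 0.828 0.002
outer loop
vertex -3.513 -1.097 2.164
vertex -4.264 -1.605 2.318
vertex -3.326 -0.973 3.485
endloop
endfacet
facet normal -0.560 0.828 0.002
outer loop
vertex -3.326 -0.973 3.485
vertex -4.264 -1.605 2.318
vertex -4.077 -1.481 3.639
endloop
endfacet
facet normal 0.139 0.093 0.986
outer loop
vertex -3.326 -0.973 3.485
vertex -4.077 -1.481 3.639
vertex -3.167 -2.018 3.561
endloop
endfacet
facet normal -0.139 -0.092 -0.986
outer loop
vertex -4.264 -1.605 2.318
vertex -3.353 -2.142 2.239
vertex -4.329 -2.518 2.412
endloop
endfacet
facet normal -0.988 0.084 0.132
outer loop
vertex -4.264 -1.605 2.318
vertex -4.329 -2.518 2.412
vertex -4.077 -1.481 3.639
endloop
endfacet
facet normal -0.988 0.085 0.131
outer loop
vertex -4.077 -1.481 3.639
vertex -4.329 -2.518 2.412
vertex -4.143 -2.394 3.734
endloop
endfacet
facet normal 0.139 0.093 0.986
outer loop
vertex -4.077 -1.481 3.639
vertex -4.143 -2.394 3.734
vertex -3.167 -2.018 3.561
endloop
endfacet
facet normal -0.139 -0.093 -0.986
outer loop
vertex -4.329 -2.518 2.412
vertex -3.353 -2.142 2.239
vertex -3.659 -3.147 2.377
endloop
endfacet
facet normal -0.671 -0.724 0.162
outer loop
vertex -4.329 -2.518 2.412
vertex -3.659 -3.147 2.377
vertex -4.143 -2.394 3.734
endloop
endfacet
facet normal -0.671 -0.723 0.162
outer loop
vertex -4.143 -2.394 3.734
vertex -3.659 -3.147 2.377
vertex -3.473 -3.024 3.698
endloop
endfacet
facet normal 0.139 0.092 0.986
outer loop
vertex -4.143 -2.394 3.734
vertex -3.473 -3.024 3.698
vertex -3.167 -2.018 3.561
endloop
endfacet
facet normal -0.139 -0.093 -0.986
outer loop
vertex -3.659 -3.147 2.377
vertex -3.353 -2.142 2.239
vertex -2.759 -3.02 2.238
endloop
endfacet
facet normal 0.150 -0.986 0.071
outer loop
vertex -3.659 -3.147 2.377
vertex -2.759 -3.02 2.238
vertex -3.473 -3.024 3.698
endloop
endfacet
facet normal 0.151 -0.986 0.071
outer loop
vertex -3.473 -3.024 3.698
vertex -2.759 -3.02 2.238
vertex -2.573 -2.896 3.559
endloop
endfacet
facet normal 0.139 0.092 0.986
outer loop
vertex -3.473 -3.024 3.698
vertex -2.573 -2.896 3.559
vertex -3.167 -2.018 3.561
endloop
endfacet
facet normal -0.139 -0.093 -0.986
outer loop
vertex -2.759 -3.02 2.238
vertex -3.353 -2.142 2.239
vertex -2.306 -2.231 2.1
endloop
endfacet
facet normal 0.859 -0.506 -0.073
outer loop
vertex -2.759 -3.02 2.238
vertex -2.306 -2.231 2.1
vertex -2.573 -2.896 3.559
endloop
endfacet
facet normal 0.859 -0.506 -0.073
outer loop
vertex -2.573 -2.896 3.559
vertex -2.306 -2.231 2.1
vertex -2.12 -2.107 3.421
endloop
endfacet
facet normal 0.140 0.092 0.986
outer loop
vertex -2.573 -2.896 3.559
vertex -2.12 -2.107 3.421
vertex -3.167 -2.018 3.561
endloop
endfacet

endsolid


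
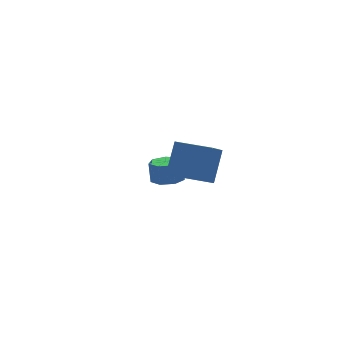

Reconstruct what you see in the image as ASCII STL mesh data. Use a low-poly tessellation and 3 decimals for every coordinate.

solid 
facet normal -0.537 -0.597 0.596
outer loop
vertex -1.683 -2.873 3.388
vertex -3.105 -1.614 3.369
vertex -2.45 -3.763 1.807
endloop
endfacet
facet normal 0.749 -0.663 0.010
outer loop
vertex -1.555 -2.766 0.811
vertex -1.683 -2.873 3.388
vertex -2.45 -3.763 1.807
endloop
endfacet
facet normal -0.536 -0.597 0.597
outer loop
vertex -2.45 -3.763 1.807
vertex -3.105 -1.614 3.369
vertex -3.873 -2.504 1.788
endloop
endfacet
facet normal -0.389 -0.452 -0.802
outer loop
vertex -3.873 -2.504 1.788
vertex -1.555 -2.766 0.811
vertex -2.45 -3.763 1.807
endloop
endfacet
facet normal 0.389 0.452 0.802
outer loop
vertex -1.683 -2.873 3.388
vertex -2.21 -0.617 2.373
vertex -3.105 -1.614 3.369
endloop
endfacet
facet normal 0.749 -0.663 0.010
outer loop
vertex -0.787 -1.876 2.392
vertex -1.683 -2.873 3.388
vertex -1.555 -2.766 0.811
endloop
endfacet
facet normal 0.389 0.452 0.803
outer loop
vertex -0.787 -1.876 2.392
vertex -2.21 -0.617 2.373
vertex -1.683 -2.873 3.388
endloop
endfacet
facet normal -0.749 0.663 -0.009
outer loop
vertex -3.105 -1.614 3.369
vertex -2.21 -0.617 2.373
vertex -3.873 -2.504 1.788
endloop
endfacet
facet normal -0.389 -0.452 -0.803
outer loop
vertex -2.977 -1.507 0.792
vertex -1.555 -2.766 0.811
vertex -3.873 -2.504 1.788
endloop
endfacet
facet normal -0.749 0.663 -0.010
outer loop
vertex -3.873 -2.504 1.788
vertex -2.21 -0.617 2.373
vertex -2.977 -1.507 0.792
endloop
endfacet
facet normal 0.536 0.597 -0.597
outer loop
vertex -2.977 -1.507 0.792
vertex -0.787 -1.876 2.392
vertex -1.555 -2.766 0.811
endloop
endfacet
facet normal 0.536 0.597 -0.596
outer loop
vertex -2.21 -0.617 2.373
vertex -0.787 -1.876 2.392
vertex -2.977 -1.507 0.792
endloop
endfacet
facet normal 0.001 -0.256 -0.967
outer loop
vertex -0.949 2.842 -2.737
vertex -1.7 3.304 -2.86
vertex -0.858 3.583 -2.933
endloop
endfacet
facet normal 0.993 -0.114 0.031
outer loop
vertex -0.949 2.842 -2.737
vertex -0.858 3.583 -2.933
vertex -0.95 3.154 -1.558
endloop
endfacet
facet normal 0.993 -0.115 0.030
outer loop
vertex -0.95 3.154 -1.558
vertex -0.858 3.583 -2.933
vertex -0.858 3.895 -1.754
endloop
endfacet
facet normal 0.000 0.256 0.967
outer loop
vertex -0.95 3.154 -1.558
vertex -0.858 3.895 -1.754
vertex -1.7 3.616 -1.68
endloop
endfacet
facet normal 0.001 -0.255 -0.967
outer loop
vertex -0.858 3.583 -2.933
vertex -1.7 3.304 -2.86
vertex -1.401 4.115 -3.074
endloop
endfacet
facet normal 0.712 0.679 -0.180
outer loop
vertex -0.858 3.583 -2.933
vertex -1.401 4.115 -3.074
vertex -0.858 3.895 -1.754
endloop
endfacet
facet normal 0.711 0.680 -0.179
outer loop
vertex -0.858 3.895 -1.754
vertex -1.401 4.115 -3.074
vertex -1.401 4.426 -1.894
endloop
endfacet
facet normal 0.000 0.255 0.967
outer loop
vertex -0.858 3.895 -1.754
vertex -1.401 4.426 -1.894
vertex -1.7 3.616 -1.68
endloop
endfacet
facet normal -0.000 -0.255 -0.967
outer loop
vertex -1.401 4.115 -3.074
vertex -1.7 3.304 -2.86
vertex -2.169 4.036 -3.053
endloop
endfacet
facet normal -0.106 0.962 -0.253
outer loop
vertex -1.401 4.115 -3.074
vertex -2.169 4.036 -3.053
vertex -1.401 4.426 -1.894
endloop
endfacet
facet normal -0.106 0.962 -0.254
outer loop
vertex -1.401 4.426 -1.894
vertex -2.169 4.036 -3.053
vertex -2.169 4.347 -1.874
endloop
endfacet
facet normal -0.001 0.256 0.967
outer loop
vertex -1.401 4.426 -1.894
vertex -2.169 4.347 -1.874
vertex -1.7 3.616 -1.68
endloop
endfacet
facet normal 0.000 -0.255 -0.967
outer loop
vertex -2.169 4.036 -3.053
vertex -1.7 3.304 -2.86
vertex -2.584 3.406 -2.887
endloop
endfacet
facet normal -0.843 0.519 -0.137
outer loop
vertex -2.169 4.036 -3.053
vertex -2.584 3.406 -2.887
vertex -2.169 4.347 -1.874
endloop
endfacet
facet normal -0.844 0.519 -0.137
outer loop
vertex -2.169 4.347 -1.874
vertex -2.584 3.406 -2.887
vertex -2.584 3.717 -1.707
endloop
endfacet
facet normal -0.000 0.256 0.967
outer loop
vertex -2.169 4.347 -1.874
vertex -2.584 3.717 -1.707
vertex -1.7 3.616 -1.68
endloop
endfacet
facet normal -0.000 -0.256 -0.967
outer loop
vertex -2.584 3.406 -2.887
vertex -1.7 3.304 -2.86
vertex -2.333 2.7 -2.7
endloop
endfacet
facet normal -0.946 -0.314 0.083
outer loop
vertex -2.584 3.406 -2.887
vertex -2.333 2.7 -2.7
vertex -2.584 3.717 -1.707
endloop
endfacet
facet normal -0.946 -0.314 0.083
outer loop
vertex -2.584 3.717 -1.707
vertex -2.333 2.7 -2.7
vertex -2.333 3.011 -1.521
endloop
endfacet
facet normal -0.000 0.255 0.967
outer loop
vertex -2.584 3.717 -1.707
vertex -2.333 3.011 -1.521
vertex -1.7 3.616 -1.68
endloop
endfacet
facet normal -0.000 -0.256 -0.967
outer loop
vertex -2.333 2.7 -2.7
vertex -1.7 3.304 -2.86
vertex -1.606 2.449 -2.634
endloop
endfacet
facet normal -0.336 -0.911 0.240
outer loop
vertex -2.333 2.7 -2.7
vertex -1.606 2.449 -2.634
vertex -2.333 3.011 -1.521
endloop
endfacet
facet normal -0.337 -0.911 0.240
outer loop
vertex -2.333 3.011 -1.521
vertex -1.606 2.449 -2.634
vertex -1.606 2.76 -1.454
endloop
endfacet
facet normal -0.001 0.255 0.967
outer loop
vertex -2.333 3.011 -1.521
vertex -1.606 2.76 -1.454
vertex -1.7 3.616 -1.68
endloop
endfacet
facet normal 0.001 -0.255 -0.967
outer loop
vertex -1.606 2.449 -2.634
vertex -1.7 3.304 -2.86
vertex -0.949 2.842 -2.737
endloop
endfacet
facet normal 0.526 -0.822 0.217
outer loop
vertex -1.606 2.449 -2.634
vertex -0.949 2.842 -2.737
vertex -1.606 2.76 -1.454
endloop
endfacet
facet normal 0.528 -0.821 0.218
outer loop
vertex -1.606 2.76 -1.454
vertex -0.949 2.842 -2.737
vertex -0.95 3.154 -1.558
endloop
endfacet
facet normal -0.000 0.255 0.967
outer loop
vertex -1.606 2.76 -1.454
vertex -0.95 3.154 -1.558
vertex -1.7 3.616 -1.68
endloop
endfacet

endsolid


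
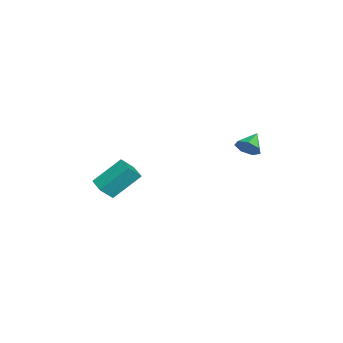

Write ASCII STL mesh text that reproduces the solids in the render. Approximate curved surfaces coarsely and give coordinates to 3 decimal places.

solid 
facet normal 0.780 -0.407 -0.476
outer loop
vertex 1.701 3.421 2.13
vertex 1.338 2.962 1.928
vertex 1.458 3.507 1.658
endloop
endfacet
facet normal 0.006 0.984 0.176
outer loop
vertex 1.701 3.421 2.13
vertex 1.458 3.507 1.658
vertex 0.542 3.378 2.412
endloop
endfacet
facet normal 0.780 -0.407 -0.476
outer loop
vertex 1.458 3.507 1.658
vertex 1.338 2.962 1.928
vertex 1.124 3.182 1.389
endloop
endfacet
facet normal -0.447 0.796 -0.407
outer loop
vertex 1.458 3.507 1.658
vertex 1.124 3.182 1.389
vertex 0.542 3.378 2.412
endloop
endfacet
facet normal 0.780 -0.407 -0.476
outer loop
vertex 1.124 3.182 1.389
vertex 1.338 2.962 1.928
vertex 0.951 2.692 1.525
endloop
endfacet
facet normal -0.845 0.157 -0.511
outer loop
vertex 1.124 3.182 1.389
vertex 0.951 2.692 1.525
vertex 0.542 3.378 2.412
endloop
endfacet
facet normal 0.780 -0.408 -0.475
outer loop
vertex 0.951 2.692 1.525
vertex 1.338 2.962 1.928
vertex 1.069 2.405 1.965
endloop
endfacet
facet normal -0.889 -0.455 -0.058
outer loop
vertex 0.951 2.692 1.525
vertex 1.069 2.405 1.965
vertex 0.542 3.378 2.412
endloop
endfacet
facet normal 0.779 -0.408 -0.476
outer loop
vertex 1.069 2.405 1.965
vertex 1.338 2.962 1.928
vertex 1.389 2.537 2.376
endloop
endfacet
facet normal -0.545 -0.575 0.609
outer loop
vertex 1.069 2.405 1.965
vertex 1.389 2.537 2.376
vertex 0.542 3.378 2.412
endloop
endfacet
facet normal 0.781 -0.407 -0.475
outer loop
vertex 1.389 2.537 2.376
vertex 1.338 2.962 1.928
vertex 1.67 2.99 2.45
endloop
endfacet
facet normal -0.073 -0.116 0.991
outer loop
vertex 1.389 2.537 2.376
vertex 1.67 2.99 2.45
vertex 0.542 3.378 2.412
endloop
endfacet
facet normal 0.780 -0.408 -0.474
outer loop
vertex 1.67 2.99 2.45
vertex 1.338 2.962 1.928
vertex 1.701 3.421 2.13
endloop
endfacet
facet normal 0.172 0.579 0.797
outer loop
vertex 1.67 2.99 2.45
vertex 1.701 3.421 2.13
vertex 0.542 3.378 2.412
endloop
endfacet
facet normal -0.892 -0.428 0.147
outer loop
vertex 0.931 -2.445 0.957
vertex 0.562 -1.917 0.259
vertex 1.329 -3.663 -0.175
endloop
endfacet
facet normal 0.389 -0.556 0.735
outer loop
vertex 2.078 -3.303 -0.299
vertex 0.931 -2.445 0.957
vertex 1.329 -3.663 -0.175
endloop
endfacet
facet normal -0.892 -0.428 0.147
outer loop
vertex 1.329 -3.663 -0.175
vertex 0.562 -1.917 0.259
vertex 0.96 -3.135 -0.873
endloop
endfacet
facet normal 0.233 -0.712 -0.662
outer loop
vertex 0.96 -3.135 -0.873
vertex 2.078 -3.303 -0.299
vertex 1.329 -3.663 -0.175
endloop
endfacet
facet normal -0.233 0.712 0.662
outer loop
vertex 0.931 -2.445 0.957
vertex 1.311 -1.557 0.135
vertex 0.562 -1.917 0.259
endloop
endfacet
facet normal 0.389 -0.556 0.735
outer loop
vertex 1.68 -2.085 0.833
vertex 0.931 -2.445 0.957
vertex 2.078 -3.303 -0.299
endloop
endfacet
facet normal -0.233 0.712 0.662
outer loop
vertex 1.68 -2.085 0.833
vertex 1.311 -1.557 0.135
vertex 0.931 -2.445 0.957
endloop
endfacet
facet normal -0.389 0.556 -0.735
outer loop
vertex 0.562 -1.917 0.259
vertex 1.311 -1.557 0.135
vertex 0.96 -3.135 -0.873
endloop
endfacet
facet normal 0.233 -0.712 -0.662
outer loop
vertex 1.709 -2.775 -0.997
vertex 2.078 -3.303 -0.299
vertex 0.96 -3.135 -0.873
endloop
endfacet
facet normal -0.389 0.556 -0.735
outer loop
vertex 0.96 -3.135 -0.873
vertex 1.311 -1.557 0.135
vertex 1.709 -2.775 -0.997
endloop
endfacet
facet normal 0.892 0.428 -0.147
outer loop
vertex 1.709 -2.775 -0.997
vertex 1.68 -2.085 0.833
vertex 2.078 -3.303 -0.299
endloop
endfacet
facet normal 0.892 0.428 -0.147
outer loop
vertex 1.311 -1.557 0.135
vertex 1.68 -2.085 0.833
vertex 1.709 -2.775 -0.997
endloop
endfacet

endsolid


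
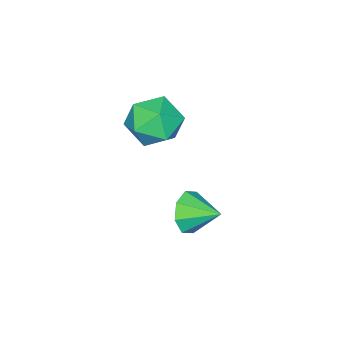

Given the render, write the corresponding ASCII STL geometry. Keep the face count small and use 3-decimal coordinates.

solid 
facet normal 0.154 -0.928 -0.339
outer loop
vertex 0.444 -2.221 -3.49
vertex 0.02 -2.043 -4.169
vertex 0.808 -1.993 -3.948
endloop
endfacet
facet normal 0.588 0.433 0.683
outer loop
vertex 0.444 -2.221 -3.49
vertex 0.808 -1.993 -3.948
vertex -0.16 -0.957 -3.771
endloop
endfacet
facet normal 0.154 -0.928 -0.340
outer loop
vertex 0.808 -1.993 -3.948
vertex 0.02 -2.043 -4.169
vertex 0.71 -1.794 -4.535
endloop
endfacet
facet normal 0.736 0.669 0.104
outer loop
vertex 0.808 -1.993 -3.948
vertex 0.71 -1.794 -4.535
vertex -0.16 -0.957 -3.771
endloop
endfacet
facet normal 0.155 -0.928 -0.340
outer loop
vertex 0.71 -1.794 -4.535
vertex 0.02 -2.043 -4.169
vertex 0.208 -1.741 -4.908
endloop
endfacet
facet normal 0.403 0.809 -0.427
outer loop
vertex 0.71 -1.794 -4.535
vertex 0.208 -1.741 -4.908
vertex -0.16 -0.957 -3.771
endloop
endfacet
facet normal 0.153 -0.928 -0.340
outer loop
vertex 0.208 -1.741 -4.908
vertex 0.02 -2.043 -4.169
vertex -0.404 -1.864 -4.848
endloop
endfacet
facet normal -0.214 0.771 -0.600
outer loop
vertex 0.208 -1.741 -4.908
vertex -0.404 -1.864 -4.848
vertex -0.16 -0.957 -3.771
endloop
endfacet
facet normal 0.153 -0.928 -0.340
outer loop
vertex -0.404 -1.864 -4.848
vertex 0.02 -2.043 -4.169
vertex -0.768 -2.092 -4.39
endloop
endfacet
facet normal -0.755 0.576 -0.314
outer loop
vertex -0.404 -1.864 -4.848
vertex -0.768 -2.092 -4.39
vertex -0.16 -0.957 -3.771
endloop
endfacet
facet normal 0.153 -0.928 -0.340
outer loop
vertex -0.768 -2.092 -4.39
vertex 0.02 -2.043 -4.169
vertex -0.67 -2.291 -3.803
endloop
endfacet
facet normal -0.903 0.339 0.266
outer loop
vertex -0.768 -2.092 -4.39
vertex -0.67 -2.291 -3.803
vertex -0.16 -0.957 -3.771
endloop
endfacet
facet normal 0.153 -0.928 -0.340
outer loop
vertex -0.67 -2.291 -3.803
vertex 0.02 -2.043 -4.169
vertex -0.168 -2.345 -3.43
endloop
endfacet
facet normal -0.571 0.199 0.797
outer loop
vertex -0.67 -2.291 -3.803
vertex -0.168 -2.345 -3.43
vertex -0.16 -0.957 -3.771
endloop
endfacet
facet normal 0.155 -0.928 -0.340
outer loop
vertex -0.168 -2.345 -3.43
vertex 0.02 -2.043 -4.169
vertex 0.444 -2.221 -3.49
endloop
endfacet
facet normal 0.047 0.238 0.970
outer loop
vertex -0.168 -2.345 -3.43
vertex 0.444 -2.221 -3.49
vertex -0.16 -0.957 -3.771
endloop
endfacet
facet normal -0.871 0.319 0.373
outer loop
vertex -1.047 -3.5 -0.73
vertex -0.66 -3.547 0.213
vertex -0.578 -2.687 -0.33
endloop
endfacet
facet normal -0.764 0.580 -0.282
outer loop
vertex -1.047 -3.5 -0.73
vertex -0.578 -2.687 -0.33
vertex -0.413 -2.943 -1.303
endloop
endfacet
facet normal -0.684 0.029 -0.729
outer loop
vertex -1.047 -3.5 -0.73
vertex -0.413 -2.943 -1.303
vertex -0.393 -3.961 -1.362
endloop
endfacet
facet normal -0.741 -0.574 -0.349
outer loop
vertex -1.047 -3.5 -0.73
vertex -0.393 -3.961 -1.362
vertex -0.545 -4.334 -0.425
endloop
endfacet
facet normal -0.857 -0.394 0.332
outer loop
vertex -1.047 -3.5 -0.73
vertex -0.545 -4.334 -0.425
vertex -0.66 -3.547 0.213
endloop
endfacet
facet normal -0.154 0.949 -0.276
outer loop
vertex -0.413 -2.943 -1.303
vertex -0.578 -2.687 -0.33
vertex 0.365 -2.646 -0.715
endloop
endfacet
facet normal -0.327 0.527 0.785
outer loop
vertex -0.578 -2.687 -0.33
vertex -0.66 -3.547 0.213
vertex 0.213 -3.019 0.222
endloop
endfacet
facet normal -0.304 -0.626 0.718
outer loop
vertex -0.66 -3.547 0.213
vertex -0.545 -4.334 -0.425
vertex 0.233 -4.037 0.163
endloop
endfacet
facet normal -0.117 -0.916 -0.384
outer loop
vertex -0.545 -4.334 -0.425
vertex -0.393 -3.961 -1.362
vertex 0.398 -4.293 -0.81
endloop
endfacet
facet normal -0.024 0.057 -0.998
outer loop
vertex -0.393 -3.961 -1.362
vertex -0.413 -2.943 -1.303
vertex 0.48 -3.433 -1.353
endloop
endfacet
facet normal 0.741 0.574 0.349
outer loop
vertex 0.867 -3.48 -0.41
vertex 0.365 -2.646 -0.715
vertex 0.213 -3.019 0.222
endloop
endfacet
facet normal 0.684 -0.029 0.729
outer loop
vertex 0.867 -3.48 -0.41
vertex 0.213 -3.019 0.222
vertex 0.233 -4.037 0.163
endloop
endfacet
facet normal 0.764 -0.580 0.282
outer loop
vertex 0.867 -3.48 -0.41
vertex 0.233 -4.037 0.163
vertex 0.398 -4.293 -0.81
endloop
endfacet
facet normal 0.871 -0.319 -0.373
outer loop
vertex 0.867 -3.48 -0.41
vertex 0.398 -4.293 -0.81
vertex 0.48 -3.433 -1.353
endloop
endfacet
facet normal 0.857 0.394 -0.332
outer loop
vertex 0.867 -3.48 -0.41
vertex 0.48 -3.433 -1.353
vertex 0.365 -2.646 -0.715
endloop
endfacet
facet normal 0.117 0.916 0.384
outer loop
vertex 0.213 -3.019 0.222
vertex 0.365 -2.646 -0.715
vertex -0.578 -2.687 -0.33
endloop
endfacet
facet normal 0.024 -0.057 0.998
outer loop
vertex 0.233 -4.037 0.163
vertex 0.213 -3.019 0.222
vertex -0.66 -3.547 0.213
endloop
endfacet
facet normal 0.154 -0.949 0.276
outer loop
vertex 0.398 -4.293 -0.81
vertex 0.233 -4.037 0.163
vertex -0.545 -4.334 -0.425
endloop
endfacet
facet normal 0.327 -0.527 -0.785
outer loop
vertex 0.48 -3.433 -1.353
vertex 0.398 -4.293 -0.81
vertex -0.393 -3.961 -1.362
endloop
endfacet
facet normal 0.304 0.626 -0.718
outer loop
vertex 0.365 -2.646 -0.715
vertex 0.48 -3.433 -1.353
vertex -0.413 -2.943 -1.303
endloop
endfacet

endsolid


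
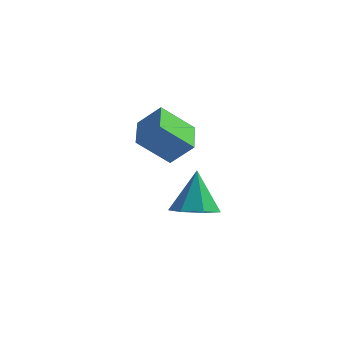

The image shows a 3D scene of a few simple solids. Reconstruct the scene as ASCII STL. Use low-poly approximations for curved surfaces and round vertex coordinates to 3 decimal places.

solid 
facet normal -0.686 -0.157 -0.710
outer loop
vertex -0.898 -4.995 0.466
vertex -1.456 -3.785 0.737
vertex 0.027 -4.336 -0.574
endloop
endfacet
facet normal 0.410 -0.890 -0.199
outer loop
vertex 0.816 -4.155 0.243
vertex -0.898 -4.995 0.466
vertex 0.027 -4.336 -0.574
endloop
endfacet
facet normal -0.686 -0.157 -0.710
outer loop
vertex 0.027 -4.336 -0.574
vertex -1.456 -3.785 0.737
vertex -0.531 -3.126 -0.303
endloop
endfacet
facet normal 0.601 0.428 -0.675
outer loop
vertex -0.531 -3.126 -0.303
vertex 0.816 -4.155 0.243
vertex 0.027 -4.336 -0.574
endloop
endfacet
facet normal -0.601 -0.428 0.675
outer loop
vertex -0.898 -4.995 0.466
vertex -0.667 -3.604 1.554
vertex -1.456 -3.785 0.737
endloop
endfacet
facet normal 0.410 -0.890 -0.199
outer loop
vertex -0.109 -4.814 1.283
vertex -0.898 -4.995 0.466
vertex 0.816 -4.155 0.243
endloop
endfacet
facet normal -0.601 -0.428 0.675
outer loop
vertex -0.109 -4.814 1.283
vertex -0.667 -3.604 1.554
vertex -0.898 -4.995 0.466
endloop
endfacet
facet normal -0.410 0.890 0.199
outer loop
vertex -1.456 -3.785 0.737
vertex -0.667 -3.604 1.554
vertex -0.531 -3.126 -0.303
endloop
endfacet
facet normal 0.601 0.428 -0.675
outer loop
vertex 0.258 -2.945 0.514
vertex 0.816 -4.155 0.243
vertex -0.531 -3.126 -0.303
endloop
endfacet
facet normal -0.410 0.890 0.199
outer loop
vertex -0.531 -3.126 -0.303
vertex -0.667 -3.604 1.554
vertex 0.258 -2.945 0.514
endloop
endfacet
facet normal 0.686 0.157 0.710
outer loop
vertex 0.258 -2.945 0.514
vertex -0.109 -4.814 1.283
vertex 0.816 -4.155 0.243
endloop
endfacet
facet normal 0.686 0.157 0.710
outer loop
vertex -0.667 -3.604 1.554
vertex -0.109 -4.814 1.283
vertex 0.258 -2.945 0.514
endloop
endfacet
facet normal 0.142 -0.381 -0.914
outer loop
vertex 1.024 -2.488 -3.581
vertex 0.115 -2.593 -3.679
vertex 0.636 -1.868 -3.9
endloop
endfacet
facet normal 0.718 0.616 0.324
outer loop
vertex 1.024 -2.488 -3.581
vertex 0.636 -1.868 -3.9
vertex -0.135 -1.927 -2.081
endloop
endfacet
facet normal 0.143 -0.381 -0.913
outer loop
vertex 0.636 -1.868 -3.9
vertex 0.115 -2.593 -3.679
vertex -0.144 -1.794 -4.053
endloop
endfacet
facet normal 0.081 0.994 0.067
outer loop
vertex 0.636 -1.868 -3.9
vertex -0.144 -1.794 -4.053
vertex -0.135 -1.927 -2.081
endloop
endfacet
facet normal 0.144 -0.381 -0.913
outer loop
vertex -0.144 -1.794 -4.053
vertex 0.115 -2.593 -3.679
vertex -0.729 -2.322 -3.925
endloop
endfacet
facet normal -0.663 0.747 0.053
outer loop
vertex -0.144 -1.794 -4.053
vertex -0.729 -2.322 -3.925
vertex -0.135 -1.927 -2.081
endloop
endfacet
facet normal 0.144 -0.382 -0.913
outer loop
vertex -0.729 -2.322 -3.925
vertex 0.115 -2.593 -3.679
vertex -0.678 -3.054 -3.611
endloop
endfacet
facet normal -0.954 0.060 0.294
outer loop
vertex -0.729 -2.322 -3.925
vertex -0.678 -3.054 -3.611
vertex -0.135 -1.927 -2.081
endloop
endfacet
facet normal 0.143 -0.380 -0.914
outer loop
vertex -0.678 -3.054 -3.611
vertex 0.115 -2.593 -3.679
vertex -0.03 -3.44 -3.349
endloop
endfacet
facet normal -0.573 -0.549 0.608
outer loop
vertex -0.678 -3.054 -3.611
vertex -0.03 -3.44 -3.349
vertex -0.135 -1.927 -2.081
endloop
endfacet
facet normal 0.142 -0.380 -0.914
outer loop
vertex -0.03 -3.44 -3.349
vertex 0.115 -2.593 -3.679
vertex 0.727 -3.188 -3.336
endloop
endfacet
facet normal 0.194 -0.622 0.758
outer loop
vertex -0.03 -3.44 -3.349
vertex 0.727 -3.188 -3.336
vertex -0.135 -1.927 -2.081
endloop
endfacet
facet normal 0.142 -0.380 -0.914
outer loop
vertex 0.727 -3.188 -3.336
vertex 0.115 -2.593 -3.679
vertex 1.024 -2.488 -3.581
endloop
endfacet
facet normal 0.768 -0.104 0.632
outer loop
vertex 0.727 -3.188 -3.336
vertex 1.024 -2.488 -3.581
vertex -0.135 -1.927 -2.081
endloop
endfacet

endsolid
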